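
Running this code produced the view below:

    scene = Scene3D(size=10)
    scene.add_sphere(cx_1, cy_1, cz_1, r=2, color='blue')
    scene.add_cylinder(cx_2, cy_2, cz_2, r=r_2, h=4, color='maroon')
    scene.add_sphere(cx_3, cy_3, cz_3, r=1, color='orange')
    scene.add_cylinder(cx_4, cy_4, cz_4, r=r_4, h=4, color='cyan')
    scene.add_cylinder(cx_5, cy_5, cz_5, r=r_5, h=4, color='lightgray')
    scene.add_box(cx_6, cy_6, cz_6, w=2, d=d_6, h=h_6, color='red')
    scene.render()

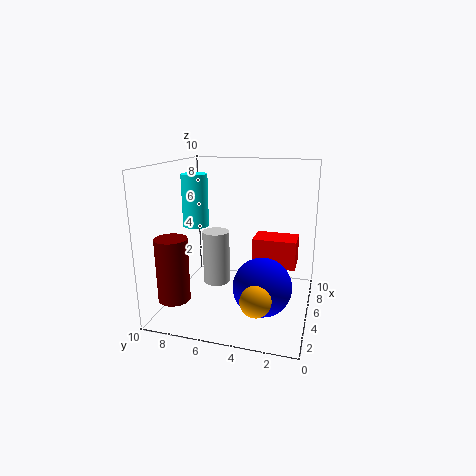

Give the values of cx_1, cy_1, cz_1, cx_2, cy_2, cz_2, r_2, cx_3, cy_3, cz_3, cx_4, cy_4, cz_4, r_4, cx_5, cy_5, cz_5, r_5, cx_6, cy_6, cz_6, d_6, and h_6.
cx_1 = 4
cy_1 = 3
cz_1 = 2
cx_2 = 1
cy_2 = 8
cz_2 = 2
r_2 = 1
cx_3 = 2
cy_3 = 3
cz_3 = 2
cx_4 = 7
cy_4 = 9
cz_4 = 5
r_4 = 1
cx_5 = 6
cy_5 = 7
cz_5 = 1
r_5 = 1
cx_6 = 5
cy_6 = 1
cz_6 = 3
d_6 = 3
h_6 = 2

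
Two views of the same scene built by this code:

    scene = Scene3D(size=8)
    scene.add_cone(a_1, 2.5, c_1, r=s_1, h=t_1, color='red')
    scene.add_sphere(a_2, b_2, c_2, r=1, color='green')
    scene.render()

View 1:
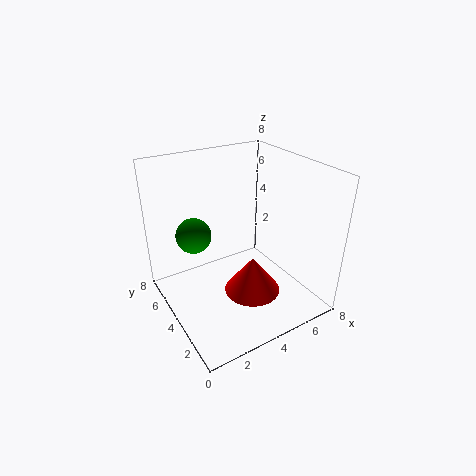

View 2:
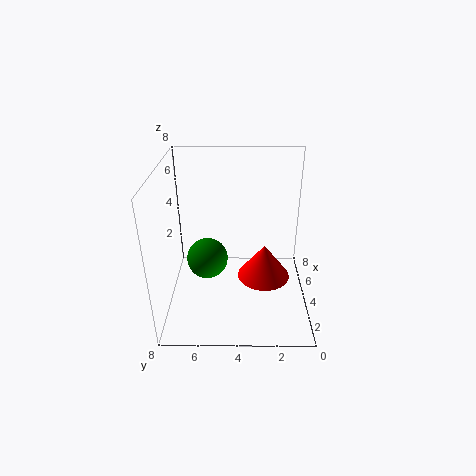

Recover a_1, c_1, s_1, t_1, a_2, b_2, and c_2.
a_1 = 4, c_1 = 1.5, s_1 = 1.5, t_1 = 2, a_2 = 2, b_2 = 5.5, c_2 = 4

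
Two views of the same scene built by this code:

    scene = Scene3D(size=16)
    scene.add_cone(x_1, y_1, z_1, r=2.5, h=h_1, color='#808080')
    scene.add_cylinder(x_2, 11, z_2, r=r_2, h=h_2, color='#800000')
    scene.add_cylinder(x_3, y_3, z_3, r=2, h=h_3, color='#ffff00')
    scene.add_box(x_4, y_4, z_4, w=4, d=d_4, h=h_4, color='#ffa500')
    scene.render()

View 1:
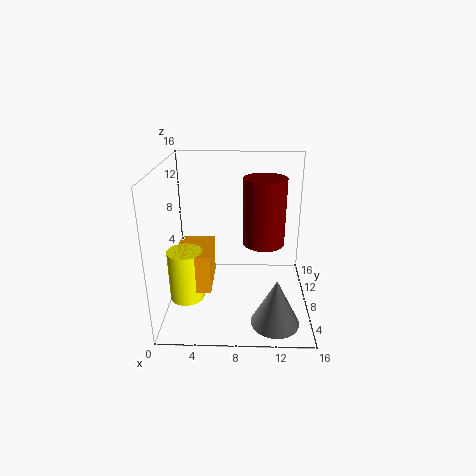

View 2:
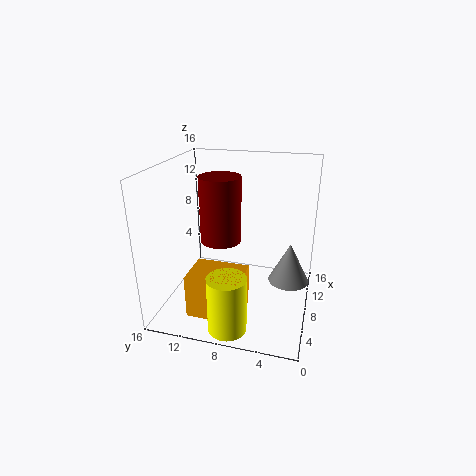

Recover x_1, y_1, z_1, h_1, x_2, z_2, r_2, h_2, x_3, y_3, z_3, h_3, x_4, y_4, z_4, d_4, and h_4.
x_1 = 12, y_1 = 2.5, z_1 = 1, h_1 = 5, x_2 = 11, z_2 = 6, r_2 = 2.5, h_2 = 8, x_3 = 2, y_3 = 7.5, z_3 = 0.5, h_3 = 6, x_4 = 1, y_4 = 6, z_4 = 2, d_4 = 5.5, h_4 = 4.5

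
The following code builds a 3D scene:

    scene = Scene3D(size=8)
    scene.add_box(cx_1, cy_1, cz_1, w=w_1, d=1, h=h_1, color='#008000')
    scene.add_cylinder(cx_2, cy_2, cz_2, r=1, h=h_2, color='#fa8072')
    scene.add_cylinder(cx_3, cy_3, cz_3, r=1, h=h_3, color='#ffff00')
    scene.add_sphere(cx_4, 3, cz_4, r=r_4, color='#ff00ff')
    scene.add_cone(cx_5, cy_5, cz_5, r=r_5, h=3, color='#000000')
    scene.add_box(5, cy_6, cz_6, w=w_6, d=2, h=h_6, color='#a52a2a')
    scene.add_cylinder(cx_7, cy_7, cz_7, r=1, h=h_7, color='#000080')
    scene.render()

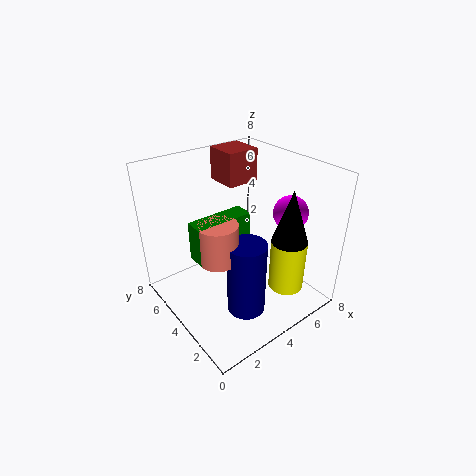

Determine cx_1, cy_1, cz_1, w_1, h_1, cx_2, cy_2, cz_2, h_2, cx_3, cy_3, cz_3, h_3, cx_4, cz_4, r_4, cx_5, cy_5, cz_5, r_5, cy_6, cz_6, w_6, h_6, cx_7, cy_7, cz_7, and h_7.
cx_1 = 1, cy_1 = 3, cz_1 = 4, w_1 = 3, h_1 = 2, cx_2 = 2, cy_2 = 3, cz_2 = 4, h_2 = 2, cx_3 = 6, cy_3 = 2, cz_3 = 1, h_3 = 3, cx_4 = 7, cz_4 = 5, r_4 = 1, cx_5 = 6, cy_5 = 2, cz_5 = 4, r_5 = 1, cy_6 = 6, cz_6 = 6, w_6 = 2, h_6 = 2, cx_7 = 3, cy_7 = 2, cz_7 = 1, h_7 = 4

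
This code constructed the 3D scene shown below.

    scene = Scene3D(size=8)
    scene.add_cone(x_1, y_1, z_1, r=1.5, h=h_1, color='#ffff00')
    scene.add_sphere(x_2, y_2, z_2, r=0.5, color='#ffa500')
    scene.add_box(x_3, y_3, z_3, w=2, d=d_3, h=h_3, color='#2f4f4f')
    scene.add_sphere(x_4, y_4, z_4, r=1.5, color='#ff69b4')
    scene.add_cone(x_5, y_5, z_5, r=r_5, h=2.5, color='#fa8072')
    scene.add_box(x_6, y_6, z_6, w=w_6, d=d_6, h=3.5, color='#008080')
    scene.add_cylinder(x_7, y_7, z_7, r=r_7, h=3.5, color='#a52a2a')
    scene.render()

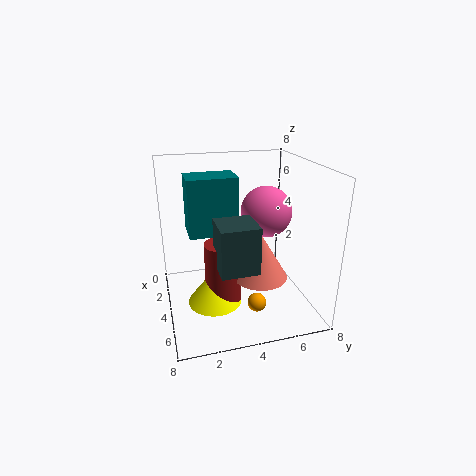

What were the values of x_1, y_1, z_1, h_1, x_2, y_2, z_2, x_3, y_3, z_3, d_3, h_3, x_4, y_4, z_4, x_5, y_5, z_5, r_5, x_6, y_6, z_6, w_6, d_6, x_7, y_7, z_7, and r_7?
x_1 = 4.5, y_1 = 2.5, z_1 = 0.5, h_1 = 2, x_2 = 6, y_2 = 4.5, z_2 = 1, x_3 = 4.5, y_3 = 2.5, z_3 = 3, d_3 = 2, h_3 = 2.5, x_4 = 3, y_4 = 6, z_4 = 5, x_5 = 5, y_5 = 5, z_5 = 2, r_5 = 1.5, x_6 = 0.5, y_6 = 1.5, z_6 = 3.5, w_6 = 2, d_6 = 3, x_7 = 4.5, y_7 = 3, z_7 = 0.5, r_7 = 1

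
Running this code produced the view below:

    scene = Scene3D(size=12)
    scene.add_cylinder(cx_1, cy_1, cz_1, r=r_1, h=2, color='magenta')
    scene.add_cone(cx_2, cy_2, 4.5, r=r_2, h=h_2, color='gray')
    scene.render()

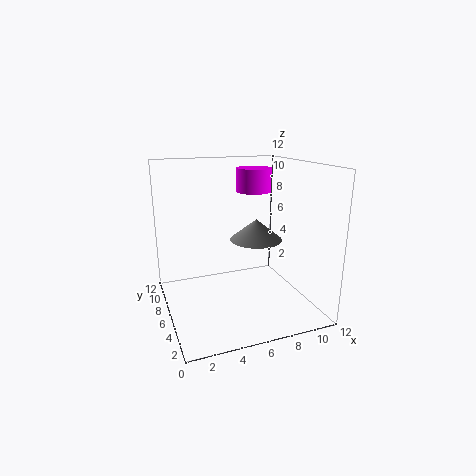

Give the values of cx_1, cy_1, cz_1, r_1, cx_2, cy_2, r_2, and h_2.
cx_1 = 8, cy_1 = 7.5, cz_1 = 9.5, r_1 = 1.5, cx_2 = 9, cy_2 = 9, r_2 = 2.5, h_2 = 2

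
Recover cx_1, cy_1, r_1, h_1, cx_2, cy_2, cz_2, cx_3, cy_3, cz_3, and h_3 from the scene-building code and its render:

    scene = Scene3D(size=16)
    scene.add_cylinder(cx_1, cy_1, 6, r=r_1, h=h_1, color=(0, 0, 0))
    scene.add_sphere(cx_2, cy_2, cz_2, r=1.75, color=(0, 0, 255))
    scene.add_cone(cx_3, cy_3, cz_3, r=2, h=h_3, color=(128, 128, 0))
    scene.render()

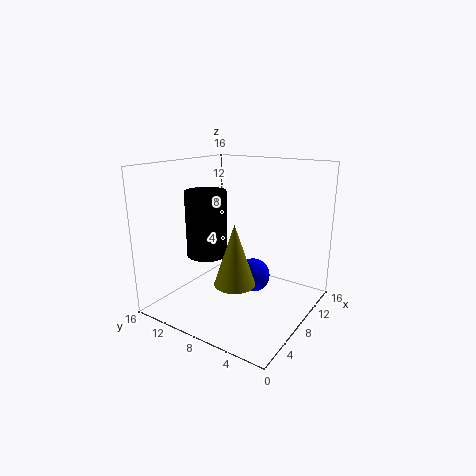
cx_1 = 6.25
cy_1 = 11
r_1 = 2.25
h_1 = 7.25
cx_2 = 6.75
cy_2 = 5.25
cz_2 = 4.75
cx_3 = 3.25
cy_3 = 5.25
cz_3 = 5.25
h_3 = 6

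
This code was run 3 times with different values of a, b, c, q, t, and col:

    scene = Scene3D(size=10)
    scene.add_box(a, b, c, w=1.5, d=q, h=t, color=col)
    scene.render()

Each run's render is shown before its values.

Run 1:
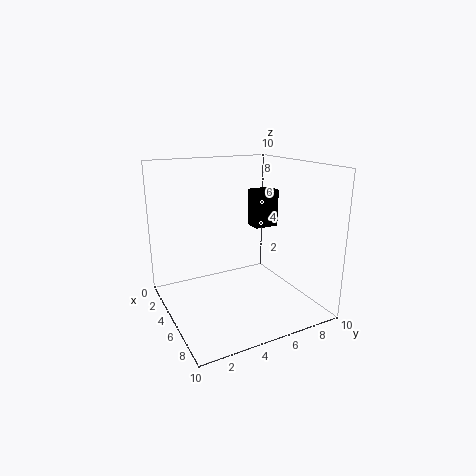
a = 1, b = 8, c = 4.5, q = 2, t = 3, col = 'black'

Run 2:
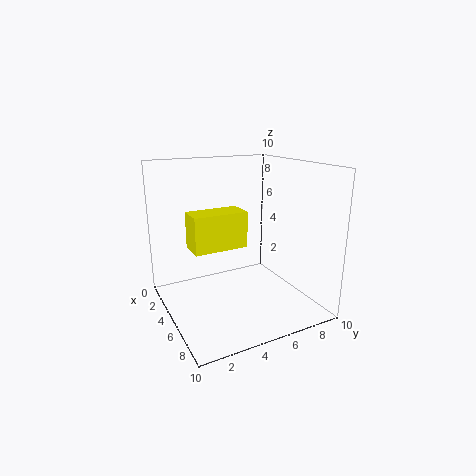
a = 7.5, b = 0.5, c = 6, q = 3, t = 2, col = 'yellow'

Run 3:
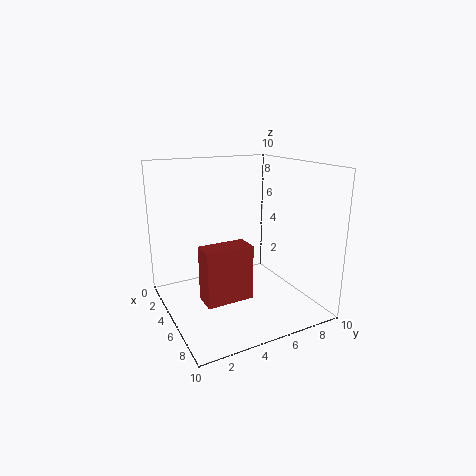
a = 6.5, b = 1.5, c = 2, q = 3, t = 3.5, col = 'brown'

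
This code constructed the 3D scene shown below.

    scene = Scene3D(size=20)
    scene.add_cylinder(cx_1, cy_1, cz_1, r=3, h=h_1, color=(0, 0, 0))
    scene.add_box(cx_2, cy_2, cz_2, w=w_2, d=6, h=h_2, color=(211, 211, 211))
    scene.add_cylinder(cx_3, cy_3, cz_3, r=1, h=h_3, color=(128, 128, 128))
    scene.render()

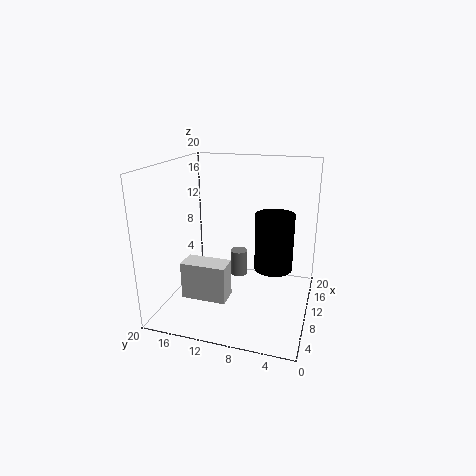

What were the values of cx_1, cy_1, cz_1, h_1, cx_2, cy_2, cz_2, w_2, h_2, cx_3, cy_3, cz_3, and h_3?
cx_1 = 16
cy_1 = 6
cz_1 = 3
h_1 = 9
cx_2 = 4
cy_2 = 10
cz_2 = 3
w_2 = 3
h_2 = 5
cx_3 = 4
cy_3 = 8
cz_3 = 8
h_3 = 3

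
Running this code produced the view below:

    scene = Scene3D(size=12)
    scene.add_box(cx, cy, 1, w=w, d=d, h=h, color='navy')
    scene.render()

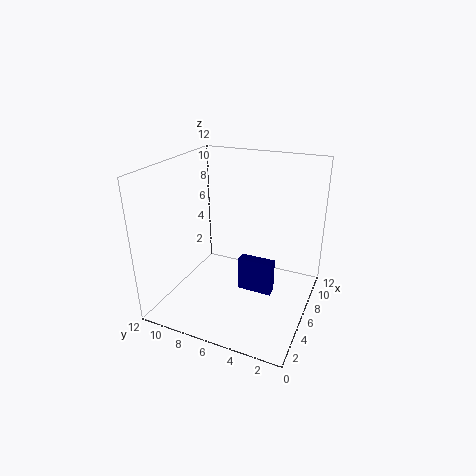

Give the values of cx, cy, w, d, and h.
cx = 6; cy = 3; w = 1; d = 3; h = 3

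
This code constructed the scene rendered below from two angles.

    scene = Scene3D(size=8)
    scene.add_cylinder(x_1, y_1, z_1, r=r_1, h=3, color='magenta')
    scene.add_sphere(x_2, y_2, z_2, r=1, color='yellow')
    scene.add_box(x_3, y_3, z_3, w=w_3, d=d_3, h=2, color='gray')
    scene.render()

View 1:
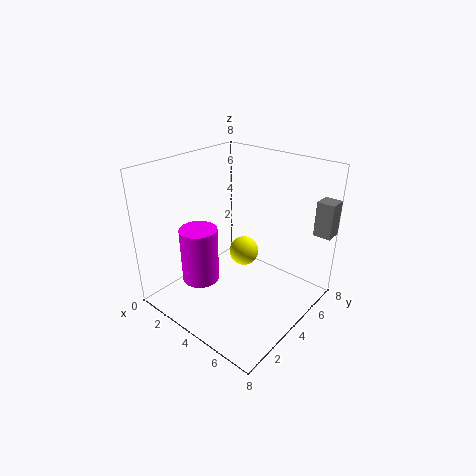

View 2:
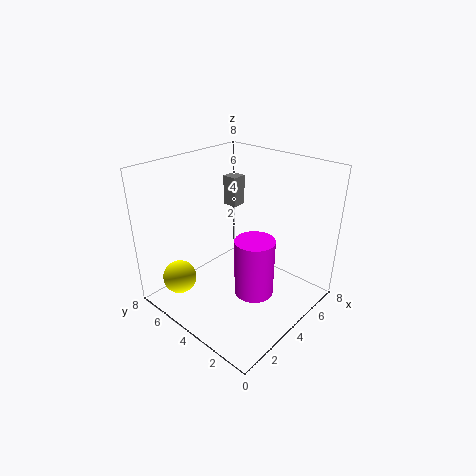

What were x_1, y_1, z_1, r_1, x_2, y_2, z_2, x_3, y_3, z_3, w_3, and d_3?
x_1 = 3; y_1 = 2; z_1 = 2; r_1 = 1; x_2 = 2; y_2 = 7; z_2 = 1; x_3 = 7; y_3 = 7; z_3 = 4; w_3 = 1; d_3 = 1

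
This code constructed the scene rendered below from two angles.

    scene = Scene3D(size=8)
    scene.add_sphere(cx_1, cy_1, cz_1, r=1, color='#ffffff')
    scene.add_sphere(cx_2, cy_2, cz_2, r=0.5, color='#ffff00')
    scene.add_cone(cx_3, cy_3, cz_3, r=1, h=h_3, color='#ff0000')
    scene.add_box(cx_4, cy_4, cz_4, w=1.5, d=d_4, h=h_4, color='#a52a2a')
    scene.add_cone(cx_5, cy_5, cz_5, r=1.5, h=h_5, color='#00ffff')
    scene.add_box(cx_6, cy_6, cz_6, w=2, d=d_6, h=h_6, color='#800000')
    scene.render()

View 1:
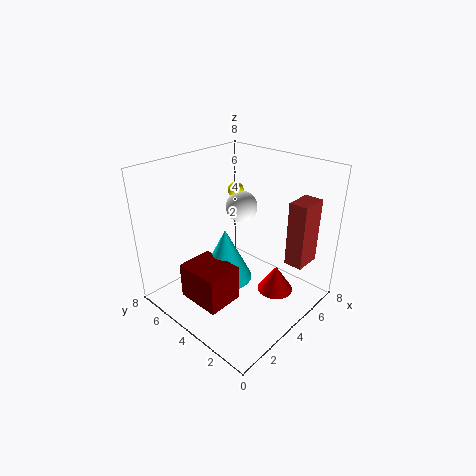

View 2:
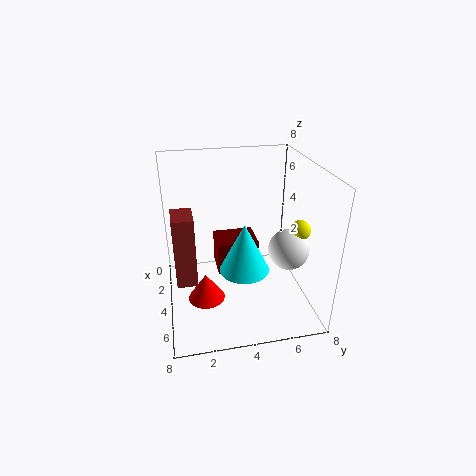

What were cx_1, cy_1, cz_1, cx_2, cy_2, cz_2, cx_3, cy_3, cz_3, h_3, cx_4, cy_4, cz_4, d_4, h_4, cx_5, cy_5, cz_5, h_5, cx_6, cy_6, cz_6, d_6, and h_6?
cx_1 = 6.5
cy_1 = 6
cz_1 = 4.5
cx_2 = 6.5
cy_2 = 6.5
cz_2 = 5.5
cx_3 = 5
cy_3 = 2
cz_3 = 1
h_3 = 1.5
cx_4 = 5
cy_4 = 0.5
cz_4 = 3
d_4 = 1
h_4 = 3.5
cx_5 = 3.5
cy_5 = 4.5
cz_5 = 1.5
h_5 = 3
cx_6 = 1
cy_6 = 3
cz_6 = 1
d_6 = 2.5
h_6 = 2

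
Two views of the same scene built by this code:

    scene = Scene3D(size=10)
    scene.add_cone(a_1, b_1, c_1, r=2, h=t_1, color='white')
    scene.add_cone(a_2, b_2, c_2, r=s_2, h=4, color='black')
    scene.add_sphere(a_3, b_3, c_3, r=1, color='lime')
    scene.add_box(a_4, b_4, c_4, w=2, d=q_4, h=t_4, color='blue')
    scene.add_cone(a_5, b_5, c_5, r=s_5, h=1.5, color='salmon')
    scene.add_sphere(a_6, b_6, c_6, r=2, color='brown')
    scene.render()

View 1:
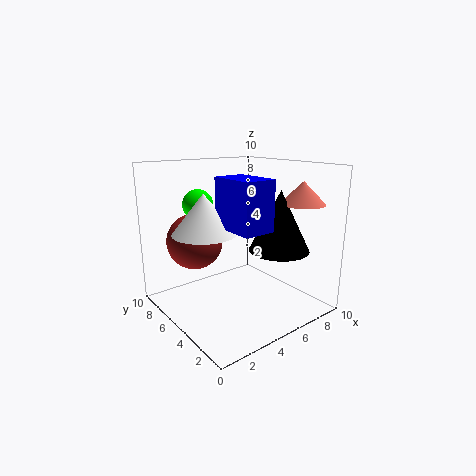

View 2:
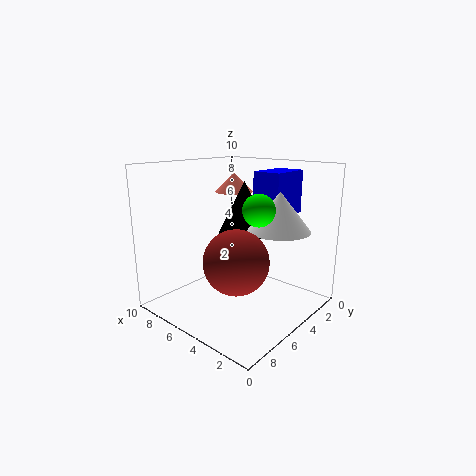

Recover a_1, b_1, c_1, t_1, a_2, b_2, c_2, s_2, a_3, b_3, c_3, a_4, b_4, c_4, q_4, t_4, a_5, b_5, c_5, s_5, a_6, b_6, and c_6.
a_1 = 2; b_1 = 4.5; c_1 = 6; t_1 = 2.5; a_2 = 6.5; b_2 = 2.5; c_2 = 4.5; s_2 = 2; a_3 = 2.5; b_3 = 6; c_3 = 7.5; a_4 = 2.5; b_4 = 1; c_4 = 6.5; q_4 = 3; t_4 = 3; a_5 = 8; b_5 = 2; c_5 = 7.5; s_5 = 1.5; a_6 = 3; b_6 = 7.5; c_6 = 4.5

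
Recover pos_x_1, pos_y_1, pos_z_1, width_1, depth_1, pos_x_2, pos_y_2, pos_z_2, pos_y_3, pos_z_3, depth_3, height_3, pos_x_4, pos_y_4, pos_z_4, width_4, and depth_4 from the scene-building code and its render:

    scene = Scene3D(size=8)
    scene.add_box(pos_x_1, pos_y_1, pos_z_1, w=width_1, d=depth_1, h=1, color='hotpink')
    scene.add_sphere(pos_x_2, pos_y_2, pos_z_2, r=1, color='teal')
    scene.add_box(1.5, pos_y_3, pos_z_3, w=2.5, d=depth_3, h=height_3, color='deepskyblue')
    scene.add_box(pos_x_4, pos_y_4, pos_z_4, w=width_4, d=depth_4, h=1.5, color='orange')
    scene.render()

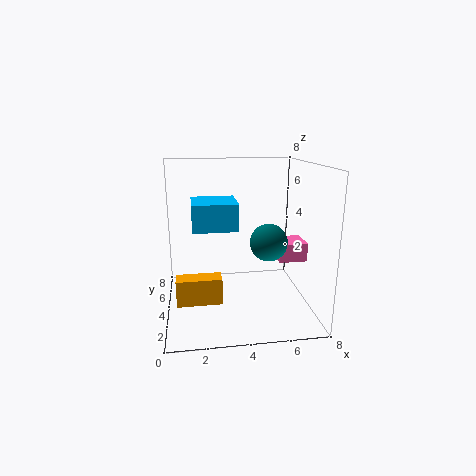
pos_x_1 = 6, pos_y_1 = 2.5, pos_z_1 = 3, width_1 = 1.5, depth_1 = 1.5, pos_x_2 = 5.5, pos_y_2 = 3, pos_z_2 = 4, pos_y_3 = 3.5, pos_z_3 = 4.5, depth_3 = 2.5, height_3 = 1.5, pos_x_4 = 0.5, pos_y_4 = 3, pos_z_4 = 0.5, width_4 = 2.5, depth_4 = 1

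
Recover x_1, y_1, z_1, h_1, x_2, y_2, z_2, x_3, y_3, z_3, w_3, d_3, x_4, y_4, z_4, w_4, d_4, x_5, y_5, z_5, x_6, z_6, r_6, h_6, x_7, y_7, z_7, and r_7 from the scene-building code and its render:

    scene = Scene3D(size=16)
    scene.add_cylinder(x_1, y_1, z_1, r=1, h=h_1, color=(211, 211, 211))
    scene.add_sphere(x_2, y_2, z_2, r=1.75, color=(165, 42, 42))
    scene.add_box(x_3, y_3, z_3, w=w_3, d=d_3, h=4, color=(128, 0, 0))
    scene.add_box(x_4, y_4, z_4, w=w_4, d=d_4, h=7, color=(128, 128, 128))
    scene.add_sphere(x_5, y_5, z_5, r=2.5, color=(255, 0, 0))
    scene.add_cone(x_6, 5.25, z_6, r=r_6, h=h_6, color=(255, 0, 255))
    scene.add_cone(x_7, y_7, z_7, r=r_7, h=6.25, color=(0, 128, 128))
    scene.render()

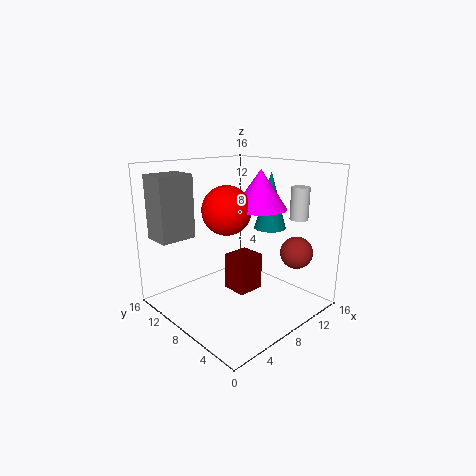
x_1 = 12.5
y_1 = 3.25
z_1 = 10.25
h_1 = 3.5
x_2 = 11.75
y_2 = 2.75
z_2 = 6.75
x_3 = 6.25
y_3 = 5.5
z_3 = 2.5
w_3 = 3
d_3 = 2.75
x_4 = 0.75
y_4 = 11.5
z_4 = 8
w_4 = 4
d_4 = 3.25
x_5 = 5.5
y_5 = 7
z_5 = 11.75
x_6 = 8.5
z_6 = 11.75
r_6 = 2.75
h_6 = 4
x_7 = 11
y_7 = 6
z_7 = 9
r_7 = 1.75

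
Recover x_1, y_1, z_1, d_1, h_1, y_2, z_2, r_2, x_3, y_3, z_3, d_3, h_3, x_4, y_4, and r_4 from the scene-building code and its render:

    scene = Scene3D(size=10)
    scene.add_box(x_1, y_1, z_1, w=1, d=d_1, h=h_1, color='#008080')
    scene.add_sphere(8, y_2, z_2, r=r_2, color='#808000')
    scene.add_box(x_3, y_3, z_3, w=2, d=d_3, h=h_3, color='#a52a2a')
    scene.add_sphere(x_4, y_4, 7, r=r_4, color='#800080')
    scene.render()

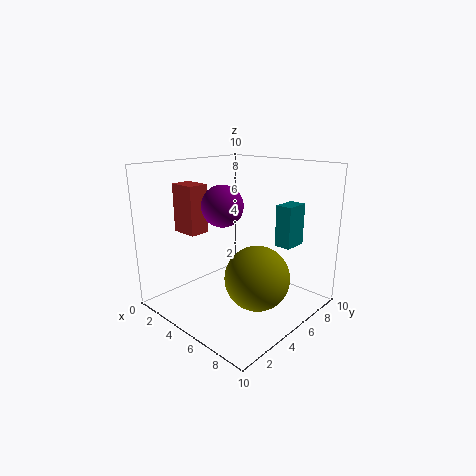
x_1 = 8.5; y_1 = 4.5; z_1 = 5.5; d_1 = 1.5; h_1 = 2.5; y_2 = 3.5; z_2 = 3.5; r_2 = 2; x_3 = 0.5; y_3 = 3; z_3 = 5; d_3 = 1.5; h_3 = 3.5; x_4 = 3.5; y_4 = 5; r_4 = 1.5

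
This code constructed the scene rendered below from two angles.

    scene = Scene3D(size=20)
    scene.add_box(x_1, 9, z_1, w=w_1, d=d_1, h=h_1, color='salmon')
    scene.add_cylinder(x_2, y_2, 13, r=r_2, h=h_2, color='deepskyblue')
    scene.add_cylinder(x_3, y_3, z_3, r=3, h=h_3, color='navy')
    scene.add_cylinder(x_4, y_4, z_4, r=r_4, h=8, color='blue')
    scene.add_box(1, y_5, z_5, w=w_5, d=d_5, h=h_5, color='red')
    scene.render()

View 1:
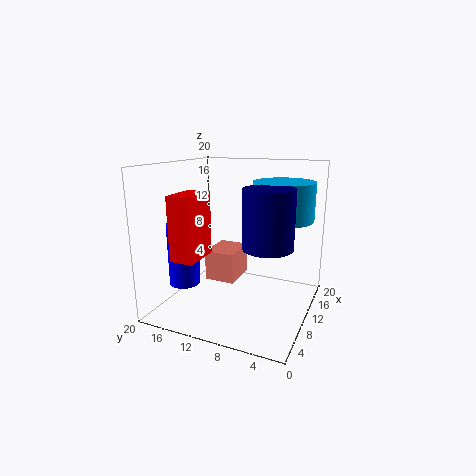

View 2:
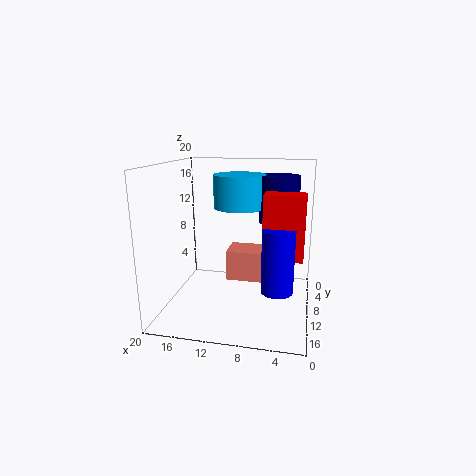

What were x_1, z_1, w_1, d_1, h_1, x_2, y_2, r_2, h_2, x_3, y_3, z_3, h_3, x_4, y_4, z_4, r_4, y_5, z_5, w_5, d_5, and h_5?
x_1 = 6, z_1 = 5, w_1 = 5, d_1 = 4, h_1 = 4, x_2 = 11, y_2 = 4, r_2 = 4, h_2 = 5, x_3 = 5, y_3 = 4, z_3 = 11, h_3 = 7, x_4 = 4, y_4 = 15, z_4 = 5, r_4 = 2, y_5 = 12, z_5 = 9, w_5 = 5, d_5 = 3, h_5 = 8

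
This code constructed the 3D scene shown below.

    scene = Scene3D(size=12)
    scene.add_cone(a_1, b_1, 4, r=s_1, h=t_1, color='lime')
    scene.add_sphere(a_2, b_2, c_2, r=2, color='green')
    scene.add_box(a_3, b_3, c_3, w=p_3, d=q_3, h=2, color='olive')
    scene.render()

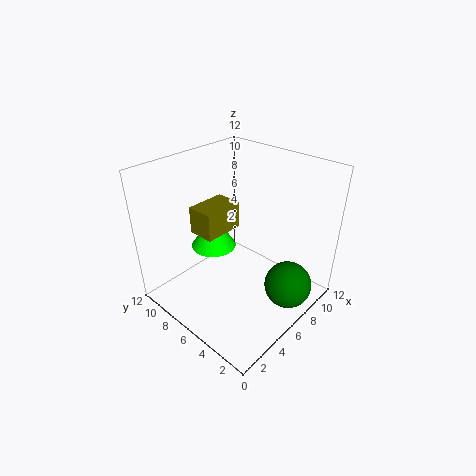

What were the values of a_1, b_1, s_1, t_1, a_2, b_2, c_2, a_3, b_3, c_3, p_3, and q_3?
a_1 = 6
b_1 = 9
s_1 = 2
t_1 = 3
a_2 = 8
b_2 = 2
c_2 = 2
a_3 = 2
b_3 = 5
c_3 = 8
p_3 = 3
q_3 = 2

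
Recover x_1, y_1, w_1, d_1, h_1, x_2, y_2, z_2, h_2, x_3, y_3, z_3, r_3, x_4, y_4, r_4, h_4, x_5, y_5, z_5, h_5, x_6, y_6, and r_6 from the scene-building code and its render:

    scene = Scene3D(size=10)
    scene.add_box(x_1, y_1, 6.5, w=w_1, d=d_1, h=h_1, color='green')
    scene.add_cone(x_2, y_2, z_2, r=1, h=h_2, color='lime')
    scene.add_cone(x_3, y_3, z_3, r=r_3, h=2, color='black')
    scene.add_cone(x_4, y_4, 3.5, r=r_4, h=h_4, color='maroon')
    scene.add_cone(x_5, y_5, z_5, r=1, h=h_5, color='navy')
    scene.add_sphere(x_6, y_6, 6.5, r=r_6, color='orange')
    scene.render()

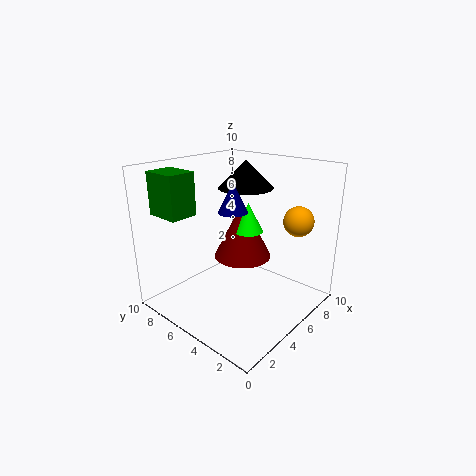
x_1 = 1.5; y_1 = 7.5; w_1 = 2; d_1 = 2.5; h_1 = 3; x_2 = 5.5; y_2 = 4.5; z_2 = 5.5; h_2 = 2; x_3 = 7; y_3 = 6; z_3 = 8; r_3 = 2; x_4 = 5.5; y_4 = 5; r_4 = 2; h_4 = 4; x_5 = 4.5; y_5 = 5; z_5 = 7; h_5 = 2; x_6 = 7; y_6 = 1.5; r_6 = 1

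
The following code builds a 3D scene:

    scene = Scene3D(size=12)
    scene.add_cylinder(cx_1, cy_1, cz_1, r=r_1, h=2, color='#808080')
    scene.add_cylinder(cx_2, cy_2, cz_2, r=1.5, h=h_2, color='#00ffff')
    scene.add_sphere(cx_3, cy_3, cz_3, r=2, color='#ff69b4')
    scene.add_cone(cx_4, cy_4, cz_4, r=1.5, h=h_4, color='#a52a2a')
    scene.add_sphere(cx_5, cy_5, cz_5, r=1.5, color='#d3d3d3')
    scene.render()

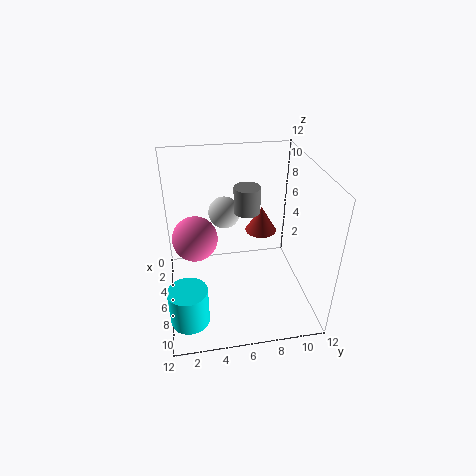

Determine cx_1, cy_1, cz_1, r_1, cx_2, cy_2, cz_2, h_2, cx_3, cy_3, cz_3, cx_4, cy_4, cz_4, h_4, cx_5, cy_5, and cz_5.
cx_1 = 7
cy_1 = 6.5
cz_1 = 9
r_1 = 1
cx_2 = 10
cy_2 = 1.5
cz_2 = 1.5
h_2 = 3
cx_3 = 4
cy_3 = 2.5
cz_3 = 5
cx_4 = 2
cy_4 = 9
cz_4 = 4
h_4 = 2.5
cx_5 = 1.5
cy_5 = 5.5
cz_5 = 6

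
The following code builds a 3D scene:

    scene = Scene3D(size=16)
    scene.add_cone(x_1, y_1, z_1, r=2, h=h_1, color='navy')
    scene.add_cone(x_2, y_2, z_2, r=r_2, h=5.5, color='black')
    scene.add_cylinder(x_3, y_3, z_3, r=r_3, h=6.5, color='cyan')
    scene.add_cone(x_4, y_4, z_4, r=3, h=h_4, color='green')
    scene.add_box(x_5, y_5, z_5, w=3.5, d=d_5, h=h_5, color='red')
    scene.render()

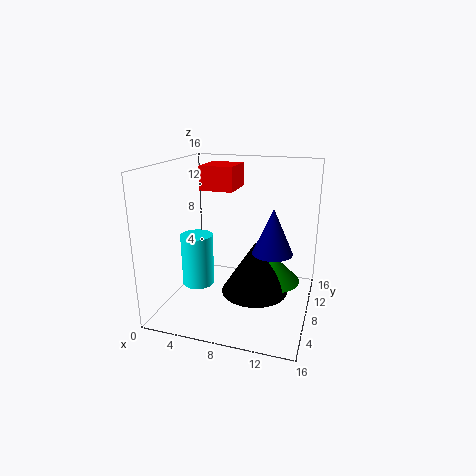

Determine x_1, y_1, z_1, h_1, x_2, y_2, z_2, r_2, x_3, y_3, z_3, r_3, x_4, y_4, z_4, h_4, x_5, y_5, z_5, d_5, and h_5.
x_1 = 12.5, y_1 = 5, z_1 = 8, h_1 = 4.5, x_2 = 10.5, y_2 = 6, z_2 = 3, r_2 = 3.5, x_3 = 2, y_3 = 10, z_3 = 0.5, r_3 = 2, x_4 = 12, y_4 = 8, z_4 = 3.5, h_4 = 3, x_5 = 4.5, y_5 = 6, z_5 = 13.5, d_5 = 4, h_5 = 2.5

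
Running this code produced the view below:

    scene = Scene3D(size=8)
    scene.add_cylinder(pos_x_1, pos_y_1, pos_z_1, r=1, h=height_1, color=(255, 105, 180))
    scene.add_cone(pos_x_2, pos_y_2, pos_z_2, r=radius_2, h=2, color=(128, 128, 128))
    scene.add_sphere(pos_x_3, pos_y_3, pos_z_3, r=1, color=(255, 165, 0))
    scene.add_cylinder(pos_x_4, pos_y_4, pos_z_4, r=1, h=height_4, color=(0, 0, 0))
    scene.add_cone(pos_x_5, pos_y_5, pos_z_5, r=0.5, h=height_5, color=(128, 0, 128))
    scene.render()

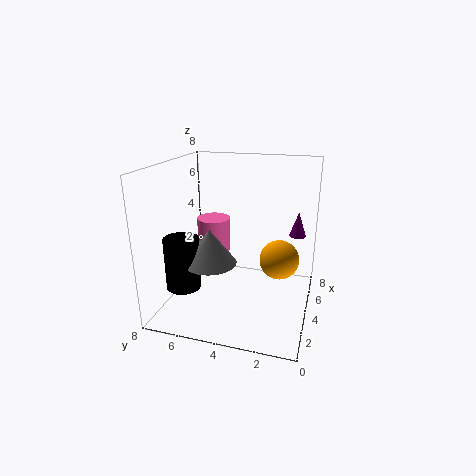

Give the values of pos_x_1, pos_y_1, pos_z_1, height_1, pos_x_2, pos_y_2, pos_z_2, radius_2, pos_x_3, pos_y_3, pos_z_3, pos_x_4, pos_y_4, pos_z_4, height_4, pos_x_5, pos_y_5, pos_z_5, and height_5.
pos_x_1 = 5.5, pos_y_1 = 6, pos_z_1 = 2.5, height_1 = 2, pos_x_2 = 3.5, pos_y_2 = 5.5, pos_z_2 = 2.5, radius_2 = 1.5, pos_x_3 = 3, pos_y_3 = 1.5, pos_z_3 = 3.5, pos_x_4 = 3, pos_y_4 = 7, pos_z_4 = 1, height_4 = 3, pos_x_5 = 6.5, pos_y_5 = 1, pos_z_5 = 3.5, height_5 = 1.5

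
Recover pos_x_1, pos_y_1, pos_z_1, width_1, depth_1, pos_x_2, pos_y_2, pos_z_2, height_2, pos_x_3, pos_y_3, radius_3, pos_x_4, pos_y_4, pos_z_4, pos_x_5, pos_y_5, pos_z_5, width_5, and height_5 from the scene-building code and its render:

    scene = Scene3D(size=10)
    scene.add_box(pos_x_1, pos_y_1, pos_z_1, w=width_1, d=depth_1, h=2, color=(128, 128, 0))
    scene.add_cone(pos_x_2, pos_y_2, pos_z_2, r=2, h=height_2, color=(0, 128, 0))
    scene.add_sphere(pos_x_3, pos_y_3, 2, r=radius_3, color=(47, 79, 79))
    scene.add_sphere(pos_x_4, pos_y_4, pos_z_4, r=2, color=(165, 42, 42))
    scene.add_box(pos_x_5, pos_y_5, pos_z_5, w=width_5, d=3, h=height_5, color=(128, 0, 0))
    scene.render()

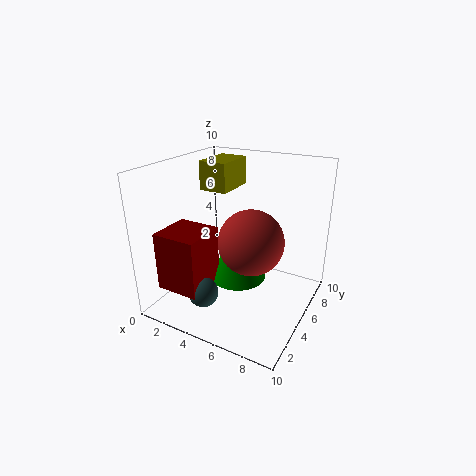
pos_x_1 = 2; pos_y_1 = 5; pos_z_1 = 8; width_1 = 2; depth_1 = 3; pos_x_2 = 5; pos_y_2 = 5; pos_z_2 = 2; height_2 = 4; pos_x_3 = 4; pos_y_3 = 2; radius_3 = 1; pos_x_4 = 7; pos_y_4 = 3; pos_z_4 = 6; pos_x_5 = 1; pos_y_5 = 1; pos_z_5 = 2; width_5 = 3; height_5 = 4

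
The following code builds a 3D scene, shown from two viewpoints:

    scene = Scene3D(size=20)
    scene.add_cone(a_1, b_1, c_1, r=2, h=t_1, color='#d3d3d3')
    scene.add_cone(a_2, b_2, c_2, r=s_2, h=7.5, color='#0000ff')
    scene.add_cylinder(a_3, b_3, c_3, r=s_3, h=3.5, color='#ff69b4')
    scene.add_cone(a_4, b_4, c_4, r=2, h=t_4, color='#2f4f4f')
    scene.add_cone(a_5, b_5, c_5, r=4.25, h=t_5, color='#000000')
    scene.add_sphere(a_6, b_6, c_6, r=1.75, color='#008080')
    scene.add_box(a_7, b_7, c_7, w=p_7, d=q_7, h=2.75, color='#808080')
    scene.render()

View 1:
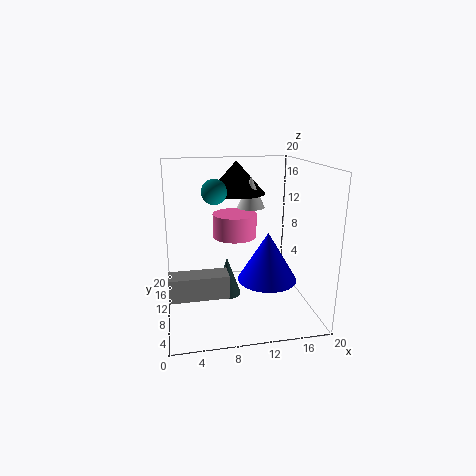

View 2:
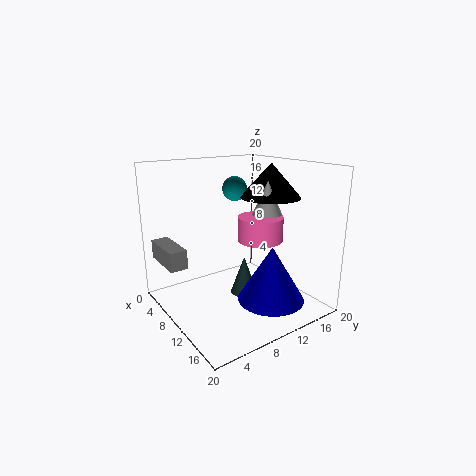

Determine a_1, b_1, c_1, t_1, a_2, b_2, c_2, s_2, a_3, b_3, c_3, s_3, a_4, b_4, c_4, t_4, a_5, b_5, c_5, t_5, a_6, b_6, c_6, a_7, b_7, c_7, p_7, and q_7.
a_1 = 12.5, b_1 = 13, c_1 = 13.5, t_1 = 4.5, a_2 = 15, b_2 = 12, c_2 = 2.25, s_2 = 4.5, a_3 = 10.25, b_3 = 13.75, c_3 = 9, s_3 = 3.25, a_4 = 8.75, b_4 = 12, c_4 = 0.5, t_4 = 5.75, a_5 = 10.75, b_5 = 15, c_5 = 15.25, t_5 = 4.75, a_6 = 7, b_6 = 11.5, c_6 = 16.25, a_7 = 0.5, b_7 = 1, c_7 = 6, p_7 = 6.75, q_7 = 2.5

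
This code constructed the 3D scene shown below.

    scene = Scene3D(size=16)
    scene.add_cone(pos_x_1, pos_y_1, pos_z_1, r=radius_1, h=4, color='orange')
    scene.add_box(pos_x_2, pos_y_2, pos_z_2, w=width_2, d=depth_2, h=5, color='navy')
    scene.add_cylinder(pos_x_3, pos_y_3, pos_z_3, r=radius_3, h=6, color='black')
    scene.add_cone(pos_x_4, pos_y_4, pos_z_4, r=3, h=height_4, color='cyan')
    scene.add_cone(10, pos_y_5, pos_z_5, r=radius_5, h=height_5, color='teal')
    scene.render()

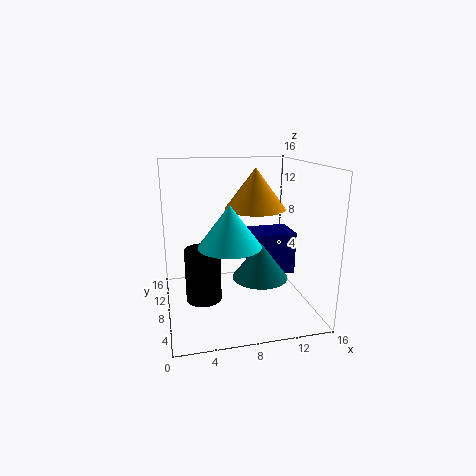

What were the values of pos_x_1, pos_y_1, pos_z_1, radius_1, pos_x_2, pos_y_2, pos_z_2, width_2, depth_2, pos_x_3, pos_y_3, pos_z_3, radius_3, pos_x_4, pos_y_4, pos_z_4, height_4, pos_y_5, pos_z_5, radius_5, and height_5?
pos_x_1 = 9; pos_y_1 = 5; pos_z_1 = 12; radius_1 = 3; pos_x_2 = 10; pos_y_2 = 8; pos_z_2 = 3; width_2 = 5; depth_2 = 4; pos_x_3 = 4; pos_y_3 = 8; pos_z_3 = 1; radius_3 = 2; pos_x_4 = 6; pos_y_4 = 3; pos_z_4 = 9; height_4 = 4; pos_y_5 = 6; pos_z_5 = 4; radius_5 = 3; height_5 = 4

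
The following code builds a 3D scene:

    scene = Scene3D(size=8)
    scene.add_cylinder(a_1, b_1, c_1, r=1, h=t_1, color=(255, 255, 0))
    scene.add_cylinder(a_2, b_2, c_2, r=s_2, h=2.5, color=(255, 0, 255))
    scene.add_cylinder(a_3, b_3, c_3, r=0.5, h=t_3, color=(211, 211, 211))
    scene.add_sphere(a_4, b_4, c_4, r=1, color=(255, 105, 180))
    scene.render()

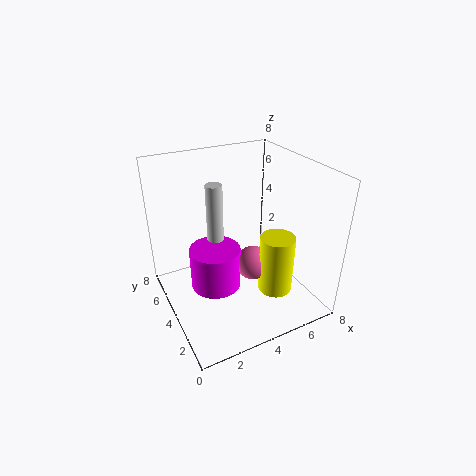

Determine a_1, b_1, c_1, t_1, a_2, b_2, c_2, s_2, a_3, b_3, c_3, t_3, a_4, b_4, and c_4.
a_1 = 6
b_1 = 3
c_1 = 0.5
t_1 = 3.5
a_2 = 3
b_2 = 5
c_2 = 0.5
s_2 = 1.5
a_3 = 3.5
b_3 = 6
c_3 = 2.5
t_3 = 4
a_4 = 5
b_4 = 4
c_4 = 2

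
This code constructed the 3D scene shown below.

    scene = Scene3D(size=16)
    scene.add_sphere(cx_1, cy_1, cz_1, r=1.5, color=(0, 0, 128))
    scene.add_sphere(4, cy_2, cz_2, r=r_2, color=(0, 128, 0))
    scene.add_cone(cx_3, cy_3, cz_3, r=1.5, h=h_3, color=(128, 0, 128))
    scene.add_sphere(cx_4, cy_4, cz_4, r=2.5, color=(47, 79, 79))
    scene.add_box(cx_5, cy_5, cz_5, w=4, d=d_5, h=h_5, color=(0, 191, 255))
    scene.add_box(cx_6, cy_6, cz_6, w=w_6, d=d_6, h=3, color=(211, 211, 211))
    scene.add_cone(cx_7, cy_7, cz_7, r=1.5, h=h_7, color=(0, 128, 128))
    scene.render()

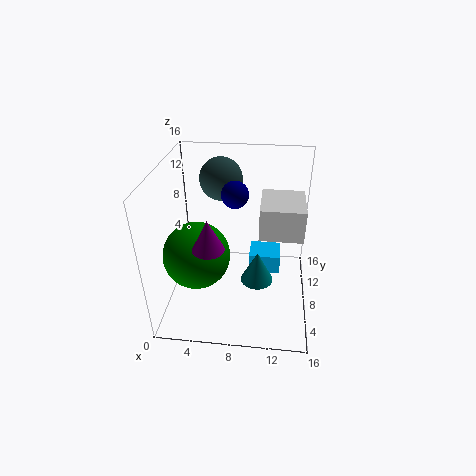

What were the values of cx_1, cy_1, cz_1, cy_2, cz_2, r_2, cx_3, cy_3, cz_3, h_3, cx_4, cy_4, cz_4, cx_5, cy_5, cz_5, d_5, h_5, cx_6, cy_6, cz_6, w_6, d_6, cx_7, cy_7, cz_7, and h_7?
cx_1 = 7.5, cy_1 = 9.5, cz_1 = 12.5, cy_2 = 5, cz_2 = 7.5, r_2 = 3.5, cx_3 = 6, cy_3 = 2, cz_3 = 10.5, h_3 = 3, cx_4 = 5.5, cy_4 = 12.5, cz_4 = 13, cx_5 = 9, cy_5 = 11.5, cz_5 = 0.5, d_5 = 3.5, h_5 = 2.5, cx_6 = 10.5, cy_6 = 2.5, cz_6 = 11.5, w_6 = 4, d_6 = 4.5, cx_7 = 10.5, cy_7 = 2, cz_7 = 7.5, h_7 = 3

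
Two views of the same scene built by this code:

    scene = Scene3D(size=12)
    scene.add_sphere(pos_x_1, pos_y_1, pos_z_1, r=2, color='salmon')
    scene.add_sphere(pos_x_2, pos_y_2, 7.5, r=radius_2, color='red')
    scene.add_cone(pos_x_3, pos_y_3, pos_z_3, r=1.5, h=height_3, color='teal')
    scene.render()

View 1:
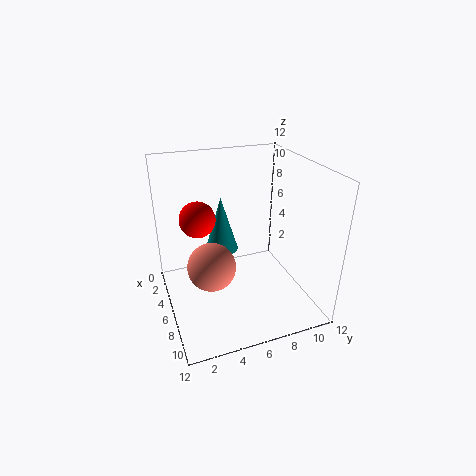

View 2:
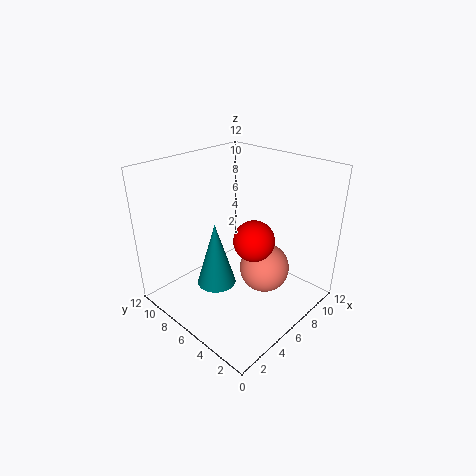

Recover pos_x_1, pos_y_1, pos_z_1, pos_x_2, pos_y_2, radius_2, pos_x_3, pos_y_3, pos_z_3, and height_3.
pos_x_1 = 6.5, pos_y_1 = 3.5, pos_z_1 = 4, pos_x_2 = 4.5, pos_y_2 = 3, radius_2 = 1.5, pos_x_3 = 3, pos_y_3 = 5.5, pos_z_3 = 3.5, height_3 = 5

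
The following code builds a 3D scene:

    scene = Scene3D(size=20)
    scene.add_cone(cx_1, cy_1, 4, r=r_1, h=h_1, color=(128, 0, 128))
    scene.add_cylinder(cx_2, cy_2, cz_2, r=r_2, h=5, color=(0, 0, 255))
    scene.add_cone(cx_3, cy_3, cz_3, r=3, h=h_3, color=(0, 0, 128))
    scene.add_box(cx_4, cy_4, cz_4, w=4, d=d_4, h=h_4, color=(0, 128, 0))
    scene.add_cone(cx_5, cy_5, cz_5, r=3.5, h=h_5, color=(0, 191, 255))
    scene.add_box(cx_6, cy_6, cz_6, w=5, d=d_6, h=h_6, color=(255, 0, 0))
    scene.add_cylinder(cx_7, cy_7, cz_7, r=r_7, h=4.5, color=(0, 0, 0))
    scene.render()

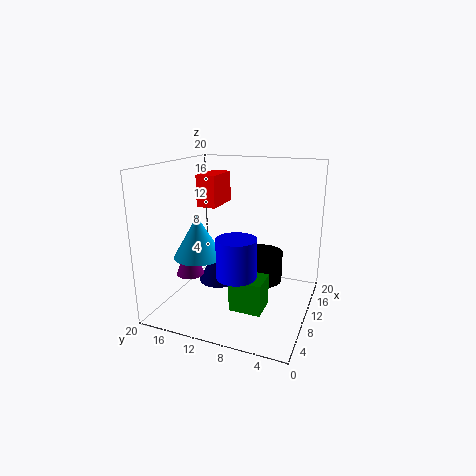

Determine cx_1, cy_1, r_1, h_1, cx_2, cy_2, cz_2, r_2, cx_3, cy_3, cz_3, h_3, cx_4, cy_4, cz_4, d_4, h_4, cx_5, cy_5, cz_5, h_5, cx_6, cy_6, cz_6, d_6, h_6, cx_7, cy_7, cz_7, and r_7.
cx_1 = 8.5; cy_1 = 17; r_1 = 2; h_1 = 5.5; cx_2 = 4.5; cy_2 = 8; cz_2 = 7; r_2 = 2.5; cx_3 = 12; cy_3 = 14; cz_3 = 2; h_3 = 6; cx_4 = 6.5; cy_4 = 5.5; cz_4 = 0.5; d_4 = 4.5; h_4 = 4.5; cx_5 = 8.5; cy_5 = 15.5; cz_5 = 7; h_5 = 6; cx_6 = 6; cy_6 = 11.5; cz_6 = 15; d_6 = 2.5; h_6 = 4; cx_7 = 13.5; cy_7 = 7.5; cz_7 = 2.5; r_7 = 3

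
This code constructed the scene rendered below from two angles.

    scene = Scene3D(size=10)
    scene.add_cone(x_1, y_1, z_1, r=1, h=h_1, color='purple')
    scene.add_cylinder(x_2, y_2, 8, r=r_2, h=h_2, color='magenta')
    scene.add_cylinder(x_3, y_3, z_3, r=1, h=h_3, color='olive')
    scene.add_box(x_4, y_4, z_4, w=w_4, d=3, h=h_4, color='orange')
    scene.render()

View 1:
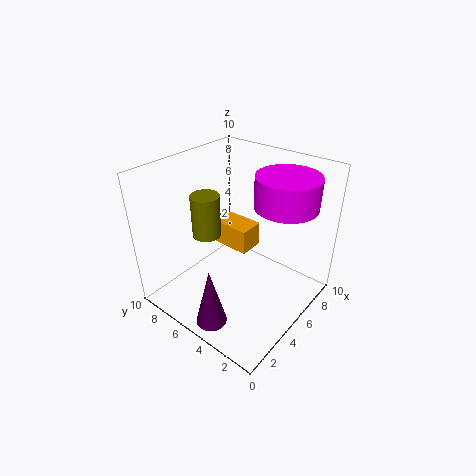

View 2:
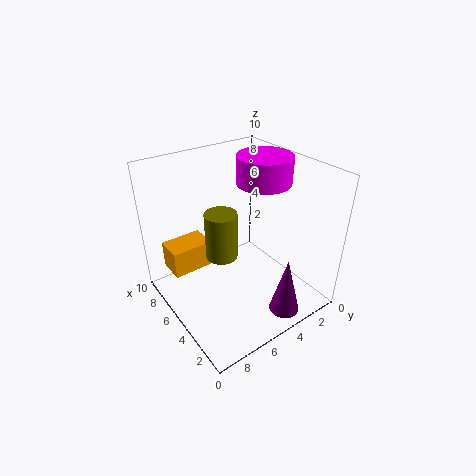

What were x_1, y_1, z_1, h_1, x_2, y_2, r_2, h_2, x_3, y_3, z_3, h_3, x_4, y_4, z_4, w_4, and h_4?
x_1 = 1, y_1 = 4, z_1 = 1, h_1 = 4, x_2 = 6, y_2 = 2, r_2 = 2, h_2 = 2, x_3 = 4, y_3 = 7, z_3 = 5, h_3 = 3, x_4 = 7, y_4 = 6, z_4 = 2, w_4 = 2, h_4 = 2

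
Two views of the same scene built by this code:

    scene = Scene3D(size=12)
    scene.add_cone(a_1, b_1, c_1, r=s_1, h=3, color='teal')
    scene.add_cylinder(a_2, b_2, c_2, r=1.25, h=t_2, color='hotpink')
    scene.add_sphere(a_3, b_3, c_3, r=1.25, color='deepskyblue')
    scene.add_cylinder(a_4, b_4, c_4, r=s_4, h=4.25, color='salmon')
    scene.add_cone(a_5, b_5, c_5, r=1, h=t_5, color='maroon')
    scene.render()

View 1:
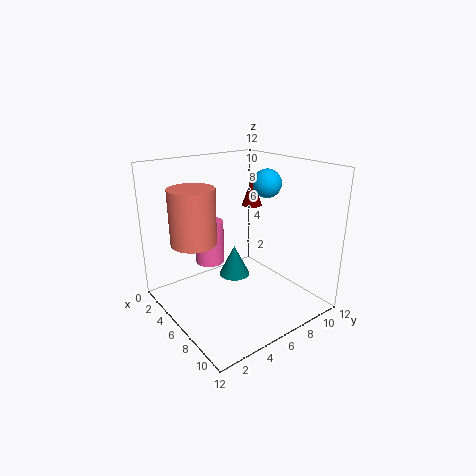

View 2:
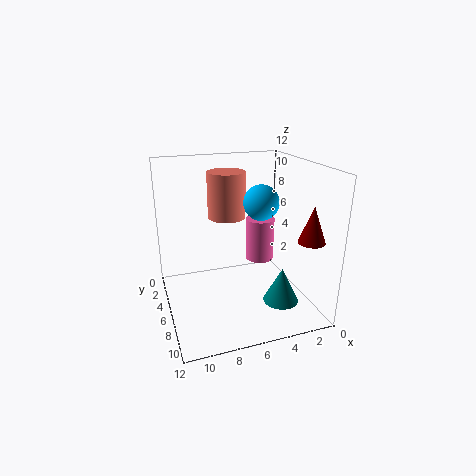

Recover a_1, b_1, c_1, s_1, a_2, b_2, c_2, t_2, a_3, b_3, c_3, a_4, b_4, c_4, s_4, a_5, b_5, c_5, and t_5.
a_1 = 2.75
b_1 = 8
c_1 = 0.5
s_1 = 1.5
a_2 = 3.5
b_2 = 4.75
c_2 = 3.25
t_2 = 3.75
a_3 = 5.5
b_3 = 9.5
c_3 = 10
a_4 = 5.75
b_4 = 2
c_4 = 6.5
s_4 = 1.75
a_5 = 2
b_5 = 10.75
c_5 = 7
t_5 = 2.75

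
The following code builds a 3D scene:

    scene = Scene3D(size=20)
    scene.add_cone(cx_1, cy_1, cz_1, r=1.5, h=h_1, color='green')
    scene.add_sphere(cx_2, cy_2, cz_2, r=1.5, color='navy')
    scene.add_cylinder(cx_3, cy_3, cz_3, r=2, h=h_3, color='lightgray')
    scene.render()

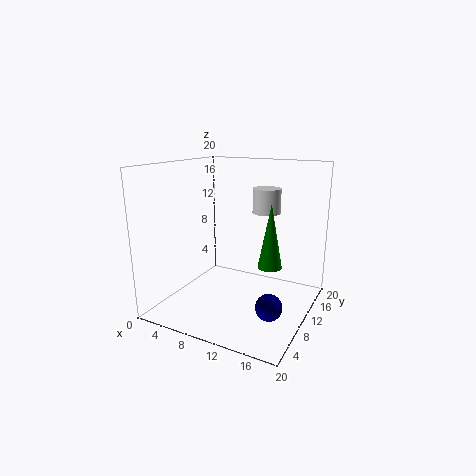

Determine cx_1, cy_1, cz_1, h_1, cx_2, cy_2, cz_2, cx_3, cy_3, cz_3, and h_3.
cx_1 = 16; cy_1 = 7; cz_1 = 8; h_1 = 8; cx_2 = 18; cy_2 = 2; cz_2 = 5.5; cx_3 = 12.5; cy_3 = 14; cz_3 = 13; h_3 = 3.5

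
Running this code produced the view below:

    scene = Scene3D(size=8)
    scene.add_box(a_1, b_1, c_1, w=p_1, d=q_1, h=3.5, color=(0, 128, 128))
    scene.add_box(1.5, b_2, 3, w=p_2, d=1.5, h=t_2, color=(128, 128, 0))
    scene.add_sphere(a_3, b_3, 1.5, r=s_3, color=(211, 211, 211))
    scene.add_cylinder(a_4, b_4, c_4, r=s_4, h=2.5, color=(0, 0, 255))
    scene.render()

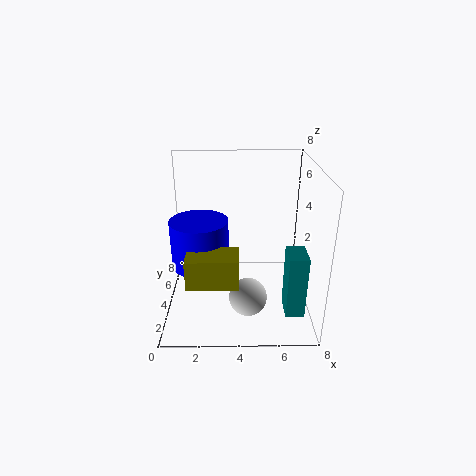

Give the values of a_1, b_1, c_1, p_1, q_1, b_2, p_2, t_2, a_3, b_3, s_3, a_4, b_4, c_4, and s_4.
a_1 = 6.5; b_1 = 1.5; c_1 = 0.5; p_1 = 1; q_1 = 1.5; b_2 = 0.5; p_2 = 2.5; t_2 = 1.5; a_3 = 4.5; b_3 = 2; s_3 = 1; a_4 = 2; b_4 = 3; c_4 = 3; s_4 = 1.5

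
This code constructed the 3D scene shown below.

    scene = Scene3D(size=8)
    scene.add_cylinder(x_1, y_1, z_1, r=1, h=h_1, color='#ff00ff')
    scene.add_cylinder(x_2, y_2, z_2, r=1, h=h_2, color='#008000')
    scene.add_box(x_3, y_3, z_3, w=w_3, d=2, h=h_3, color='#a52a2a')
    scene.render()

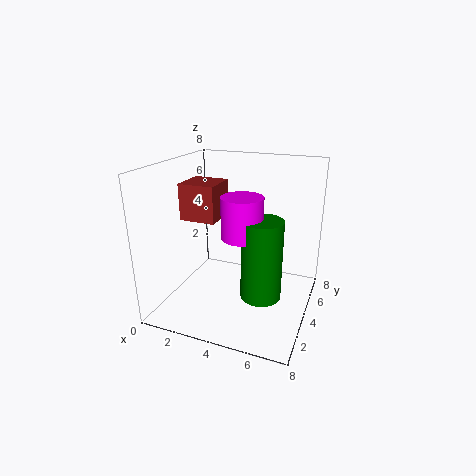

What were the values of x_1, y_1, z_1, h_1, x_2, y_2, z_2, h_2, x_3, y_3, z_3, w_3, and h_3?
x_1 = 5; y_1 = 2; z_1 = 5; h_1 = 2; x_2 = 6; y_2 = 2; z_2 = 2; h_2 = 4; x_3 = 1; y_3 = 3; z_3 = 5; w_3 = 2; h_3 = 2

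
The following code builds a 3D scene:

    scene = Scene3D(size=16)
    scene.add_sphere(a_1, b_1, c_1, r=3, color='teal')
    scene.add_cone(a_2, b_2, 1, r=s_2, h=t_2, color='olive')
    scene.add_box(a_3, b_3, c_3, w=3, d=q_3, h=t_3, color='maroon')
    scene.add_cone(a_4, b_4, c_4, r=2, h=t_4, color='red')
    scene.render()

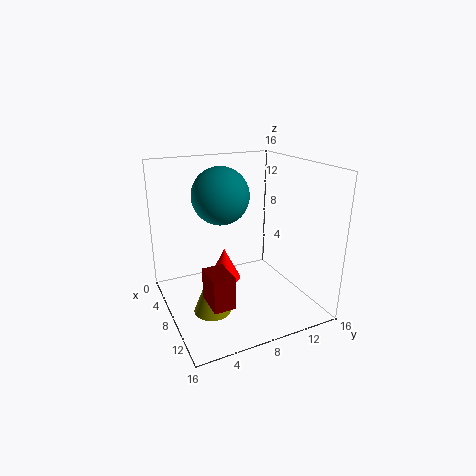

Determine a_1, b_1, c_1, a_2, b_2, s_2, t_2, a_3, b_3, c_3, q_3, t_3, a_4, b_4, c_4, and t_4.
a_1 = 8, b_1 = 6, c_1 = 13, a_2 = 10, b_2 = 4, s_2 = 2, t_2 = 5, a_3 = 13, b_3 = 2, c_3 = 5, q_3 = 2, t_3 = 3, a_4 = 4, b_4 = 8, c_4 = 1, t_4 = 4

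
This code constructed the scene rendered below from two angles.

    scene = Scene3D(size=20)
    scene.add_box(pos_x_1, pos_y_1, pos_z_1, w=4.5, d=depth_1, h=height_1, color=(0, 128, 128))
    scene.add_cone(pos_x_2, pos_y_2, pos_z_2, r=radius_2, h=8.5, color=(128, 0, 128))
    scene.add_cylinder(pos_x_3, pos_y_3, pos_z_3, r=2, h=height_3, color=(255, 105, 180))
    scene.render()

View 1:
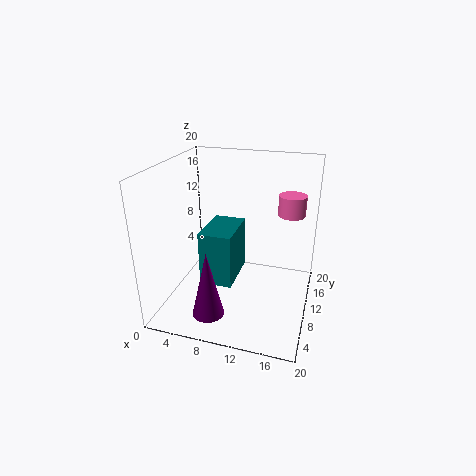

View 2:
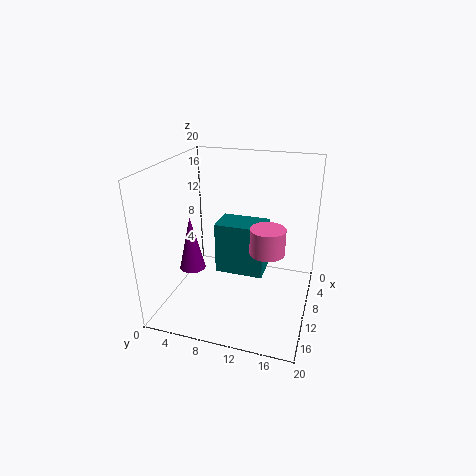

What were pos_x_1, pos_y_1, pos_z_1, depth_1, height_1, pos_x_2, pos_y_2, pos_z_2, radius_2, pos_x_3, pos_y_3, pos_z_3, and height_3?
pos_x_1 = 5.5; pos_y_1 = 6.5; pos_z_1 = 4; depth_1 = 7; height_1 = 7.5; pos_x_2 = 8.5; pos_y_2 = 2; pos_z_2 = 3; radius_2 = 2; pos_x_3 = 16.5; pos_y_3 = 15.5; pos_z_3 = 12; height_3 = 3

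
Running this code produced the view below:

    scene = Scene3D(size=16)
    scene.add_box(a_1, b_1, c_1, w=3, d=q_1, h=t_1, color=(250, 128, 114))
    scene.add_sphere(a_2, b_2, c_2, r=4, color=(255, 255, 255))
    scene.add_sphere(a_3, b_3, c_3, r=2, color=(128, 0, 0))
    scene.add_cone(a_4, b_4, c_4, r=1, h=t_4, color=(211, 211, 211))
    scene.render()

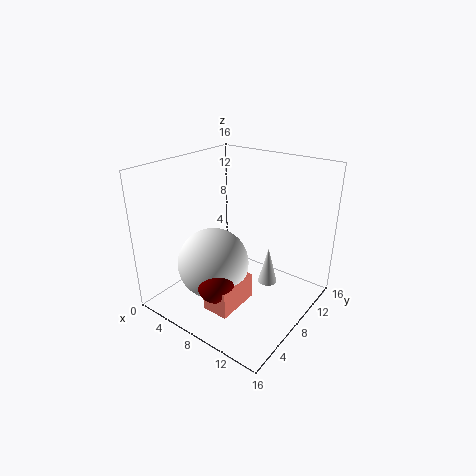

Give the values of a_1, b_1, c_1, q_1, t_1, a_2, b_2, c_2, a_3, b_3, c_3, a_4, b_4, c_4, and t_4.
a_1 = 7, b_1 = 3, c_1 = 1, q_1 = 5, t_1 = 3, a_2 = 6, b_2 = 6, c_2 = 5, a_3 = 8, b_3 = 4, c_3 = 4, a_4 = 12, b_4 = 8, c_4 = 4, t_4 = 4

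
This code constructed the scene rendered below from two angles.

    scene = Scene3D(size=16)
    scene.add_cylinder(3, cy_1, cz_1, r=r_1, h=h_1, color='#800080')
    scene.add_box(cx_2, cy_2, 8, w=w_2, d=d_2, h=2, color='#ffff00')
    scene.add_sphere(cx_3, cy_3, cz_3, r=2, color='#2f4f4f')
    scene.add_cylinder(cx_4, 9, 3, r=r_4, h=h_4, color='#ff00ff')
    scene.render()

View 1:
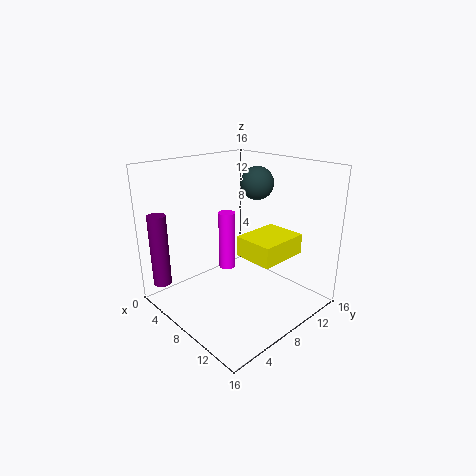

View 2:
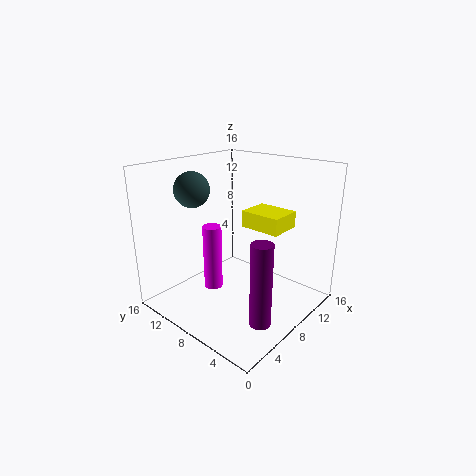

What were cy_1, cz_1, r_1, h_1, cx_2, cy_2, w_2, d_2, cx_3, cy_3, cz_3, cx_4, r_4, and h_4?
cy_1 = 1; cz_1 = 3; r_1 = 1; h_1 = 8; cx_2 = 11; cy_2 = 5; w_2 = 4; d_2 = 5; cx_3 = 6; cy_3 = 13; cz_3 = 13; cx_4 = 5; r_4 = 1; h_4 = 7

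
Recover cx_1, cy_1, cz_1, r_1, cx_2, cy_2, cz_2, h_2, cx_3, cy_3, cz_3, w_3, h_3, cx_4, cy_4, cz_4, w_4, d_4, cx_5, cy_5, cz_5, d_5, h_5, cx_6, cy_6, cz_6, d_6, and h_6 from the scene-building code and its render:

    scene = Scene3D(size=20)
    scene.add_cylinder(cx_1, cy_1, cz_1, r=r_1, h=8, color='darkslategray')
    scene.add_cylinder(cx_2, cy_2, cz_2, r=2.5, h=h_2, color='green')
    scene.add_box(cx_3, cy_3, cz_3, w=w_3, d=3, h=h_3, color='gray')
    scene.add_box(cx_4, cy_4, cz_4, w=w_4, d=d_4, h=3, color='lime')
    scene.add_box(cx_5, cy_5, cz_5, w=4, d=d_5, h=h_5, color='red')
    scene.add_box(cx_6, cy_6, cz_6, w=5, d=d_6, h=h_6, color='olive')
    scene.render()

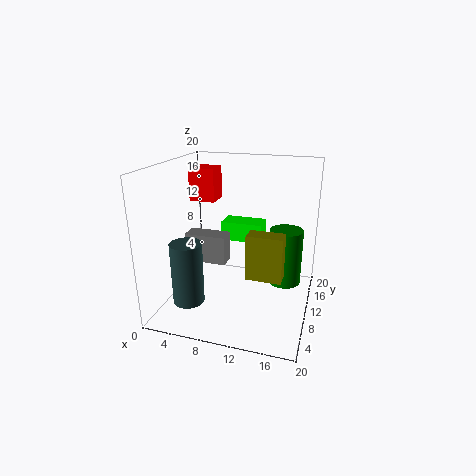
cx_1 = 5.5; cy_1 = 3; cz_1 = 3.5; r_1 = 2; cx_2 = 16; cy_2 = 15; cz_2 = 1.5; h_2 = 8.5; cx_3 = 0.5; cy_3 = 12.5; cz_3 = 4; w_3 = 6.5; h_3 = 4.5; cx_4 = 5.5; cy_4 = 15.5; cz_4 = 7; w_4 = 6.5; d_4 = 3.5; cx_5 = 1; cy_5 = 14; cz_5 = 13.5; d_5 = 3.5; h_5 = 5; cx_6 = 11.5; cy_6 = 8.5; cz_6 = 4.5; d_6 = 2.5; h_6 = 6.5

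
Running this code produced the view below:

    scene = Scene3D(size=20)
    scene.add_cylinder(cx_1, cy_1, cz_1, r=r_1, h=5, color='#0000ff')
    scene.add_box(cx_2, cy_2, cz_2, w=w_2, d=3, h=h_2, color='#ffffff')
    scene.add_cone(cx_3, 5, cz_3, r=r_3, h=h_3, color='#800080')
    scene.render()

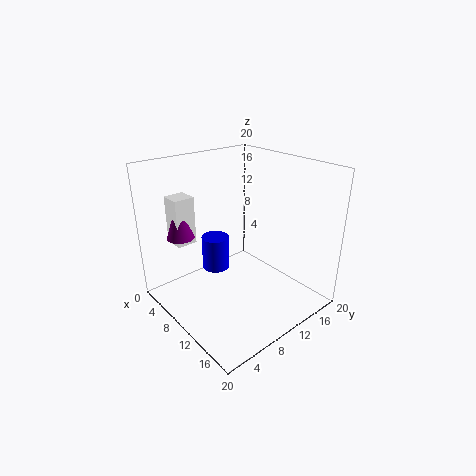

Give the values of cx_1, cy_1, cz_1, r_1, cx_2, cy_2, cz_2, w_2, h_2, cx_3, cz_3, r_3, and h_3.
cx_1 = 6, cy_1 = 9, cz_1 = 4, r_1 = 2, cx_2 = 1, cy_2 = 4, cz_2 = 8, w_2 = 3, h_2 = 7, cx_3 = 3, cz_3 = 9, r_3 = 2, h_3 = 6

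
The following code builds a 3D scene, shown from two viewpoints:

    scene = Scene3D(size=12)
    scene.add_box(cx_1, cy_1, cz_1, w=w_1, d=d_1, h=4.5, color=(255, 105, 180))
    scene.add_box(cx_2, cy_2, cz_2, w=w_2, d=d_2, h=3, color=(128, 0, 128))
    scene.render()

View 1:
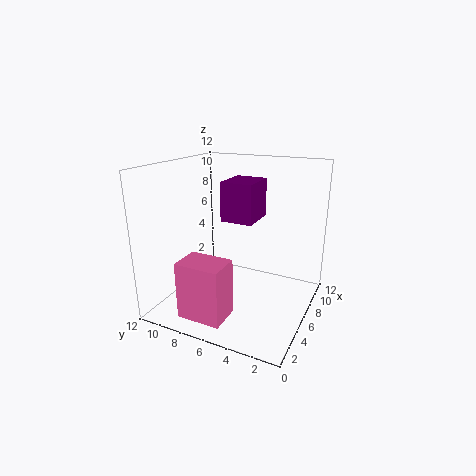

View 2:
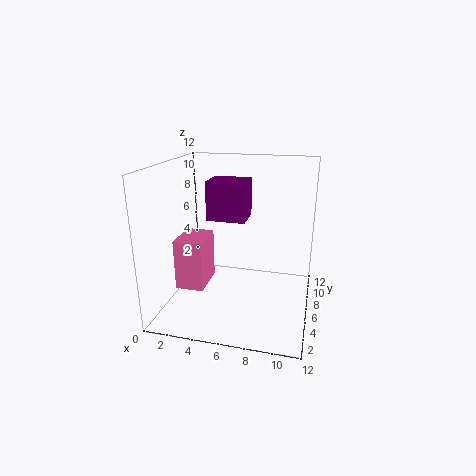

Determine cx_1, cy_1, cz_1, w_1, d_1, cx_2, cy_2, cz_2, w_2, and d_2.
cx_1 = 0.5
cy_1 = 5
cz_1 = 1
w_1 = 2.5
d_1 = 3.5
cx_2 = 4
cy_2 = 4
cz_2 = 8
w_2 = 3
d_2 = 2.5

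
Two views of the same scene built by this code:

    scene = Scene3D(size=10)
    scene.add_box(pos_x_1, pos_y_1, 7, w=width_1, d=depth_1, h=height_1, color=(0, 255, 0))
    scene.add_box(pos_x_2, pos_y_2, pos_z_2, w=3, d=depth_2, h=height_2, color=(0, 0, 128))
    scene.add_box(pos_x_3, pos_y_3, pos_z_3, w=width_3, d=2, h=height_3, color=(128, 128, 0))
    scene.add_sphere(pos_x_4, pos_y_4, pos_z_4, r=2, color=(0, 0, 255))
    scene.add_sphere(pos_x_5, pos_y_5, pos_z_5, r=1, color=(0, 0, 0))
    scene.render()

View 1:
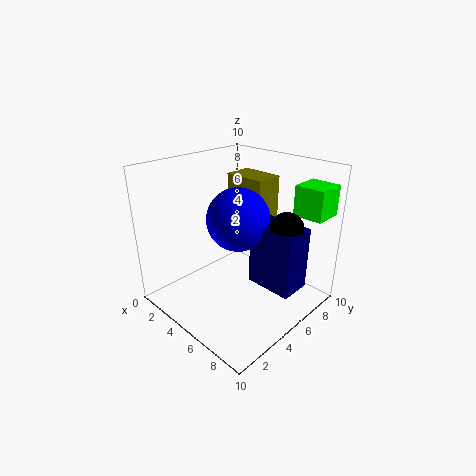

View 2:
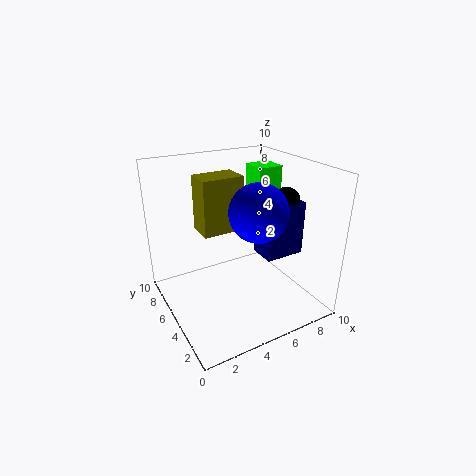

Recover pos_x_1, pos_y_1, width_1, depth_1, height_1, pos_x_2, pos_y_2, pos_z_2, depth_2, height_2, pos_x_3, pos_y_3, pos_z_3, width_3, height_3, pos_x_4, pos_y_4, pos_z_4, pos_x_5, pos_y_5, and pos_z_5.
pos_x_1 = 8, pos_y_1 = 7, width_1 = 2, depth_1 = 2, height_1 = 2, pos_x_2 = 7, pos_y_2 = 4, pos_z_2 = 3, depth_2 = 2, height_2 = 4, pos_x_3 = 3, pos_y_3 = 6, pos_z_3 = 5, width_3 = 3, height_3 = 4, pos_x_4 = 6, pos_y_4 = 4, pos_z_4 = 7, pos_x_5 = 9, pos_y_5 = 5, pos_z_5 = 7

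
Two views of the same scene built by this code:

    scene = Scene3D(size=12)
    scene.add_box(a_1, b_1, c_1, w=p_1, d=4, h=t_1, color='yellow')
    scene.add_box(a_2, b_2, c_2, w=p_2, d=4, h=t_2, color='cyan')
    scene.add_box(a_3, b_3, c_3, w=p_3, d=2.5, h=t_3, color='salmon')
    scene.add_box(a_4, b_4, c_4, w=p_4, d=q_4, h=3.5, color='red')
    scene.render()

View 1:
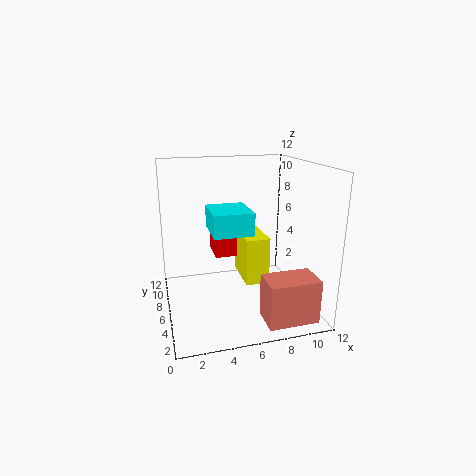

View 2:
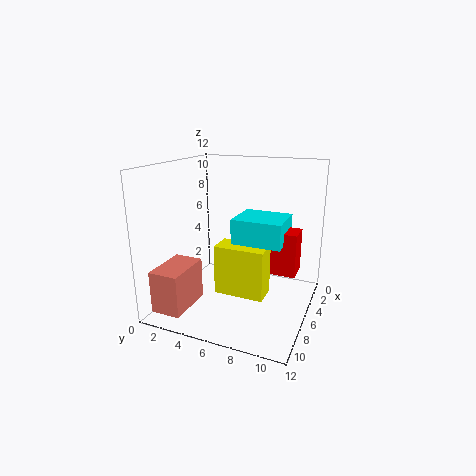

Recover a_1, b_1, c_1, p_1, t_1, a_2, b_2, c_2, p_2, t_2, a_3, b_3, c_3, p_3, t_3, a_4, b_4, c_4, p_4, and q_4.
a_1 = 6.5, b_1 = 5, c_1 = 2, p_1 = 2, t_1 = 4, a_2 = 4, b_2 = 6, c_2 = 6, p_2 = 3.5, t_2 = 2, a_3 = 7, b_3 = 0.5, c_3 = 0.5, p_3 = 4, t_3 = 3.5, a_4 = 4.5, b_4 = 8, c_4 = 3.5, p_4 = 2, q_4 = 3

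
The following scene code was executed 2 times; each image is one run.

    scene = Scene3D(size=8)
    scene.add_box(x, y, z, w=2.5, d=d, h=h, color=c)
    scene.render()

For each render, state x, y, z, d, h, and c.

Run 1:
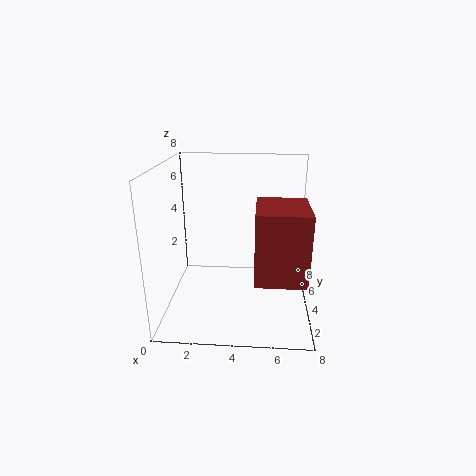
x = 5
y = 0.5
z = 3
d = 3
h = 3.5
c = 'brown'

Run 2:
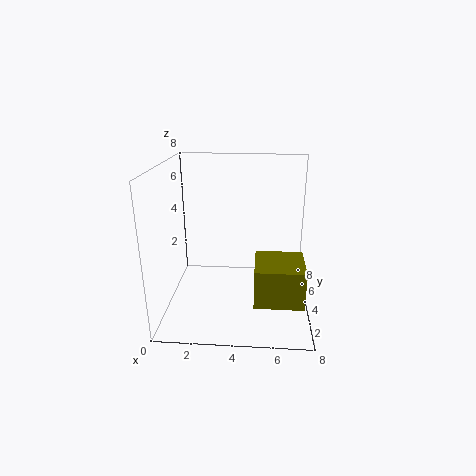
x = 5
y = 1
z = 1.5
d = 2.5
h = 2
c = 'olive'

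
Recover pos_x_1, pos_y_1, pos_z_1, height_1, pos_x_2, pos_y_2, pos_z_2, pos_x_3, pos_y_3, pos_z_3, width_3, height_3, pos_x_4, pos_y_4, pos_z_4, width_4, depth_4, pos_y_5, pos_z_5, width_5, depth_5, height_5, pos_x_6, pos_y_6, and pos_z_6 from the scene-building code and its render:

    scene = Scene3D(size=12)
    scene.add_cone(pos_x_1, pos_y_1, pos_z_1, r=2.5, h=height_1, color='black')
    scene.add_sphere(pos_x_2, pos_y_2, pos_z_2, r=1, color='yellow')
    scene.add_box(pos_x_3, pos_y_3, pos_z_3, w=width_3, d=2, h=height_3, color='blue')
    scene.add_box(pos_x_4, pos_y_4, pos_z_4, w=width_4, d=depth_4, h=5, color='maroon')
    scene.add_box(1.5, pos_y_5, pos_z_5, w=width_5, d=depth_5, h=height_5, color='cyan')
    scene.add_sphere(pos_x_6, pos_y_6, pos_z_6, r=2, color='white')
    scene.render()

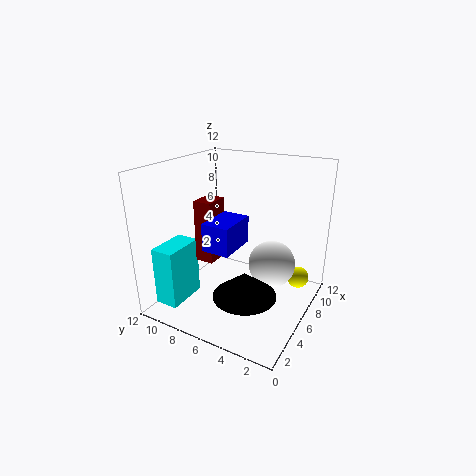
pos_x_1 = 3.5; pos_y_1 = 4; pos_z_1 = 2.5; height_1 = 2; pos_x_2 = 10.5; pos_y_2 = 2; pos_z_2 = 1; pos_x_3 = 1; pos_y_3 = 4; pos_z_3 = 7; width_3 = 3; height_3 = 2; pos_x_4 = 3.5; pos_y_4 = 7; pos_z_4 = 4.5; width_4 = 2; depth_4 = 1.5; pos_y_5 = 9.5; pos_z_5 = 0.5; width_5 = 3.5; depth_5 = 2; height_5 = 5; pos_x_6 = 7.5; pos_y_6 = 3.5; pos_z_6 = 3.5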